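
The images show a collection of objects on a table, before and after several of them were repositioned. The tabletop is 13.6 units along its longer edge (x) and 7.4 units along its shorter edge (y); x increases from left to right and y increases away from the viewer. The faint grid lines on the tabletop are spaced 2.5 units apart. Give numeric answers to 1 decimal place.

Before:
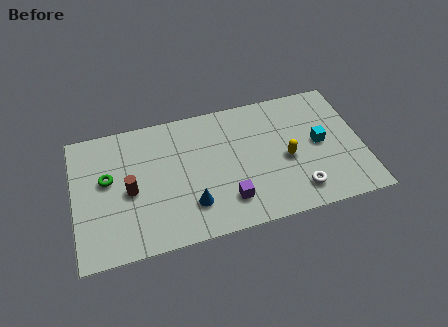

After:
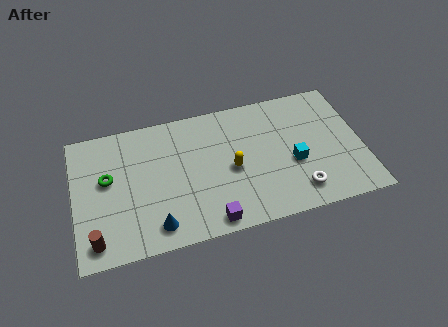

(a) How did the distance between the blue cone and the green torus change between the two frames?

-0.8

The distance was about 4.5 in the first image and 3.7 in the second, so they moved 0.8 units closer together.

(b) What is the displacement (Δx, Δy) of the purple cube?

(-0.9, -0.9)

From the two frames, the purple cube sits at roughly (7.1, 1.7) before and (6.2, 0.8) after.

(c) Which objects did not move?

the white torus and the green torus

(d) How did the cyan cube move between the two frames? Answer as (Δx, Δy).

(-1.3, -0.8)

From the two frames, the cyan cube sits at roughly (11.6, 3.8) before and (10.3, 3.0) after.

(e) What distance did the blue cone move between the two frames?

1.8

From (5.4, 1.9) to (3.7, 1.2), the blue cone covered √(1.7² + 0.7²) ≈ 1.8 units.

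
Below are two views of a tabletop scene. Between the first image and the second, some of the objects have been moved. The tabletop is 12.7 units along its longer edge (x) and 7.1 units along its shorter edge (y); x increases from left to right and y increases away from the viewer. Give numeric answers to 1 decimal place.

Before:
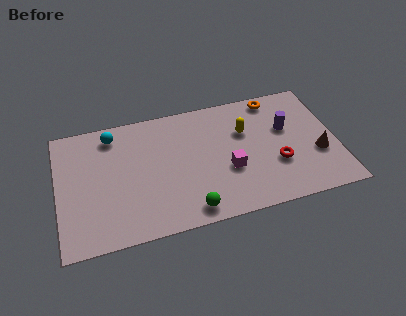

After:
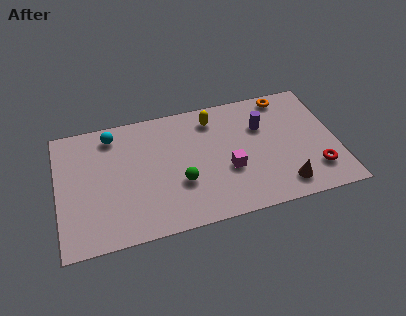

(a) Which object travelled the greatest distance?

the brown cone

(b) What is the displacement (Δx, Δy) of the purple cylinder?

(-1.1, 0.4)

From the two frames, the purple cylinder sits at roughly (10.5, 4.4) before and (9.4, 4.8) after.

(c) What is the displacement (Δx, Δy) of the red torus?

(1.7, -0.8)

The red torus started near (9.9, 2.5) and ended near (11.6, 1.7).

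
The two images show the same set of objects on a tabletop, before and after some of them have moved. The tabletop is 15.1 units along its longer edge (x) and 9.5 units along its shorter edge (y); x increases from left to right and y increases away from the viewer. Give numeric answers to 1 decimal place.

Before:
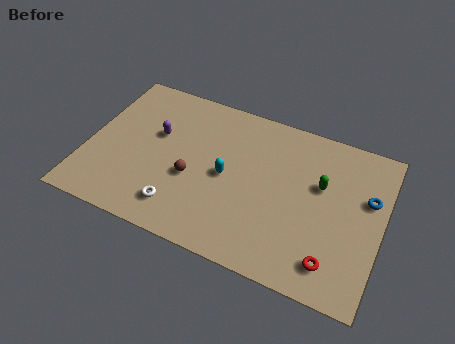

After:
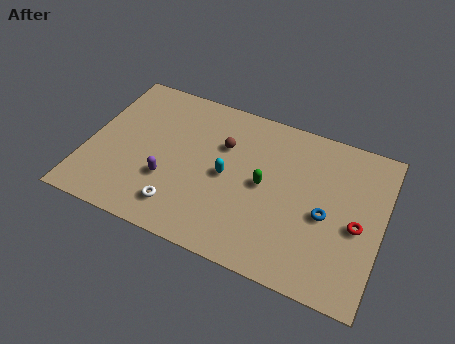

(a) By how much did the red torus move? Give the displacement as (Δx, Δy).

(1.0, 2.5)

From the two frames, the red torus sits at roughly (12.9, 1.7) before and (13.9, 4.2) after.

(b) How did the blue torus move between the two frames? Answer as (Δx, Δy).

(-2.0, -1.8)

The blue torus was at about (14.3, 6.0) and moved to about (12.3, 4.2).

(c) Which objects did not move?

the white torus and the cyan capsule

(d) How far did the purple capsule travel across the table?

2.8

The purple capsule moved from about (3.4, 5.8) to (4.3, 3.2), a distance of √(0.9² + 2.6²) ≈ 2.8.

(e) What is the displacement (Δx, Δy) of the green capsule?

(-2.8, -1.1)

From the two frames, the green capsule sits at roughly (11.9, 5.9) before and (9.1, 4.8) after.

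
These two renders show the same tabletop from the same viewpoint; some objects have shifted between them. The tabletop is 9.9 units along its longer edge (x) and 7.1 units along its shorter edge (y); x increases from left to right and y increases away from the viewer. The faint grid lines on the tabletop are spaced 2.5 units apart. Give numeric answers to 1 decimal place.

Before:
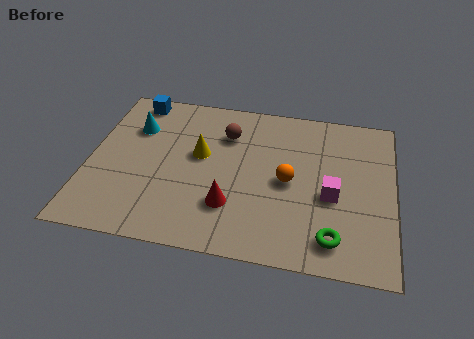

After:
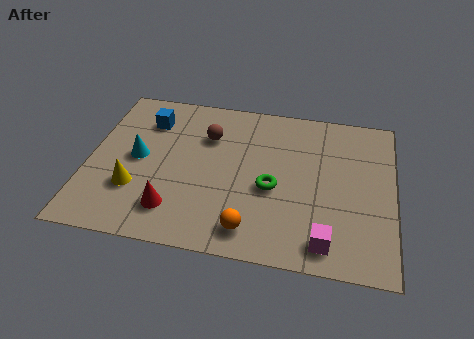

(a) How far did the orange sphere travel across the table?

2.5

The orange sphere moved from about (6.5, 3.4) to (5.4, 1.1), a distance of √(1.1² + 2.3²) ≈ 2.5.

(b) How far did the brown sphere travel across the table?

0.6

The brown sphere was near (4.4, 5.2) before and (3.8, 5.0) after, so it travelled √(0.6² + 0.2²) ≈ 0.6 units.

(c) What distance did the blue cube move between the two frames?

1.0

The blue cube was near (1.3, 6.3) before and (1.8, 5.4) after, so it travelled √(0.5² + 0.9²) ≈ 1.0 units.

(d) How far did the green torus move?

2.7

The green torus was near (8.0, 1.2) before and (6.0, 3.0) after, so it travelled √(2.0² + 1.8²) ≈ 2.7 units.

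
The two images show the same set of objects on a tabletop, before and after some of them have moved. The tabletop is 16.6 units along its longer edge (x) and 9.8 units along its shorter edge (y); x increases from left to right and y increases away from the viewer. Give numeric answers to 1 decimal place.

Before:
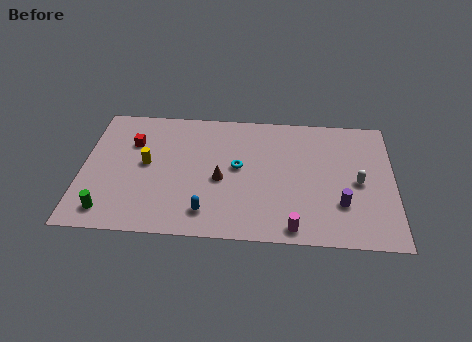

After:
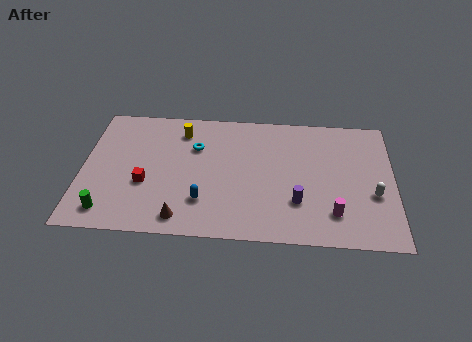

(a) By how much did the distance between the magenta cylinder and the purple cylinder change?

-1.1

They were about 3.1 units apart before and 2.0 after — 1.1 units closer together.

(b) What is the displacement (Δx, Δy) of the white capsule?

(0.8, -0.9)

The white capsule started near (14.7, 4.6) and ended near (15.5, 3.7).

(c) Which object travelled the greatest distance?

the brown cone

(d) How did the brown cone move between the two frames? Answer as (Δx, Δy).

(-2.0, -3.0)

From the two frames, the brown cone sits at roughly (7.4, 4.3) before and (5.4, 1.3) after.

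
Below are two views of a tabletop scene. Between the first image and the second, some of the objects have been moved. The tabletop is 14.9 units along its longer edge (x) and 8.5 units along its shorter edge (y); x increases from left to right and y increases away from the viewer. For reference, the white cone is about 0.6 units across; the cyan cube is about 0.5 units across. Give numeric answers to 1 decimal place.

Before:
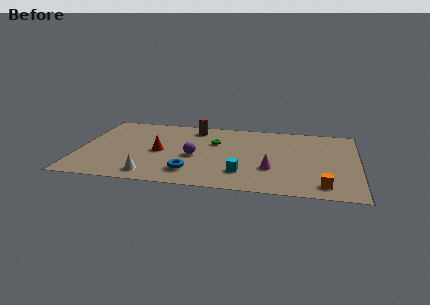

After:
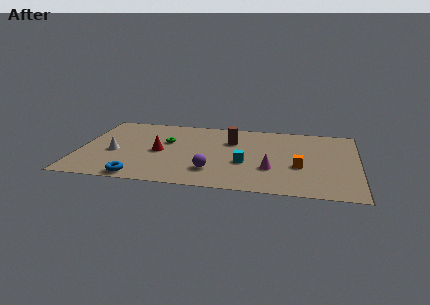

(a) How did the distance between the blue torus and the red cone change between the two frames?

+0.5

The distance was about 2.8 in the first image and 3.3 in the second, so they moved 0.5 units further apart.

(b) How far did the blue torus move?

2.9

The blue torus was near (6.1, 1.8) before and (3.4, 0.8) after, so it travelled √(2.7² + 1.0²) ≈ 2.9 units.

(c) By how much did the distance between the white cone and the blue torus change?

+1.0

The distance was about 2.2 in the first image and 3.2 in the second, so they moved 1.0 units further apart.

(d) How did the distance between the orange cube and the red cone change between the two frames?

-1.7

Before: roughly 9.2 units apart; after: 7.5. That's 1.7 units closer together.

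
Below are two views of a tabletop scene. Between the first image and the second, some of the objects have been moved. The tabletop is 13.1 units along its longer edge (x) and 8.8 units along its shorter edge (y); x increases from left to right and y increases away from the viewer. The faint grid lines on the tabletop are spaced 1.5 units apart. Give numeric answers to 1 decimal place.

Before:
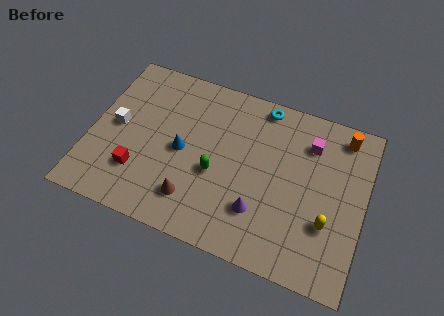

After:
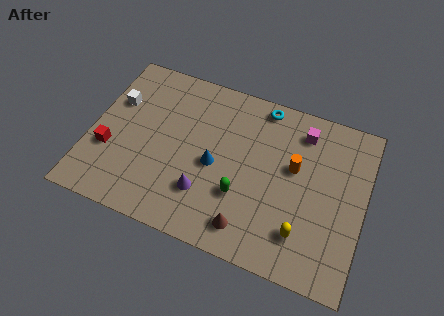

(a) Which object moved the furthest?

the orange cylinder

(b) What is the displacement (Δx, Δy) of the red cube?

(-1.5, 0.7)

The red cube was at about (2.5, 2.4) and moved to about (1.0, 3.1).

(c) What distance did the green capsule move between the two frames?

1.5

The green capsule moved from about (6.1, 3.6) to (7.4, 2.9), a distance of √(1.3² + 0.7²) ≈ 1.5.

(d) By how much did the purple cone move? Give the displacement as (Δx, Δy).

(-2.6, 0.0)

From the two frames, the purple cone sits at roughly (8.3, 2.4) before and (5.7, 2.4) after.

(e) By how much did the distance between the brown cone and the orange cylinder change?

-4.5

The distance was about 8.7 in the first image and 4.2 in the second, so they moved 4.5 units closer together.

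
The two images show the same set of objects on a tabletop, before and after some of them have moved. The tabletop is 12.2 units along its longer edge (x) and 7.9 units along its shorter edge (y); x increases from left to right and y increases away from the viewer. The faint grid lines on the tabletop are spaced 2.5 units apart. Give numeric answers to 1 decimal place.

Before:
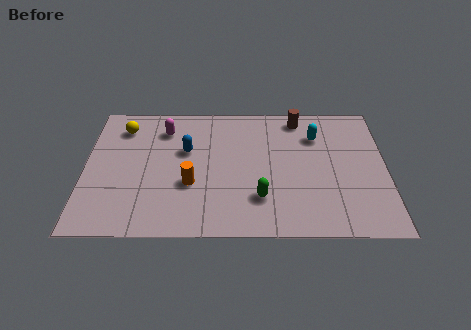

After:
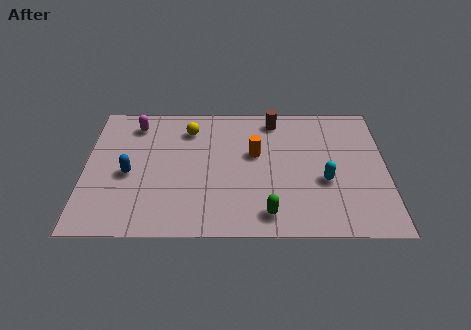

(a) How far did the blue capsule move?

2.7

The blue capsule moved from about (4.1, 4.9) to (1.8, 3.5), a distance of √(2.3² + 1.4²) ≈ 2.7.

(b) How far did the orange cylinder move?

3.2

The orange cylinder moved from about (4.3, 2.9) to (6.9, 4.7), a distance of √(2.6² + 1.8²) ≈ 3.2.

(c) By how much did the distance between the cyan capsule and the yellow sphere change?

-1.6

They were about 7.9 units apart before and 6.3 after — 1.6 units closer together.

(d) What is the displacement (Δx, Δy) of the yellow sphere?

(2.7, -0.1)

The yellow sphere was at about (1.5, 6.3) and moved to about (4.2, 6.2).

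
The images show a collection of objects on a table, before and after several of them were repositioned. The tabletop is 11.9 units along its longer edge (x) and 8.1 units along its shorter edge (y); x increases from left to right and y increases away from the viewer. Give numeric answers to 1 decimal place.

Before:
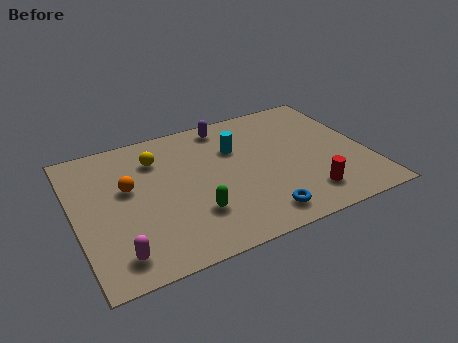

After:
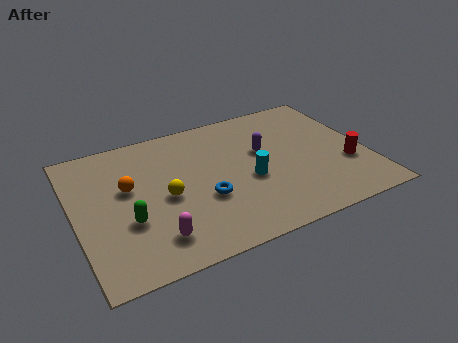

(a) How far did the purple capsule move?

2.6

From (6.5, 7.1) to (7.8, 4.9), the purple capsule covered √(1.3² + 2.2²) ≈ 2.6 units.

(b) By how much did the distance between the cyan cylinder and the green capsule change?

+1.2

Before: roughly 3.8 units apart; after: 5.0. That's 1.2 units further apart.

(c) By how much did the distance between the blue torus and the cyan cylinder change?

-2.4

Before: roughly 4.3 units apart; after: 1.9. That's 2.4 units closer together.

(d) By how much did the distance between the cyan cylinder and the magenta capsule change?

-2.3

They were about 6.8 units apart before and 4.5 after — 2.3 units closer together.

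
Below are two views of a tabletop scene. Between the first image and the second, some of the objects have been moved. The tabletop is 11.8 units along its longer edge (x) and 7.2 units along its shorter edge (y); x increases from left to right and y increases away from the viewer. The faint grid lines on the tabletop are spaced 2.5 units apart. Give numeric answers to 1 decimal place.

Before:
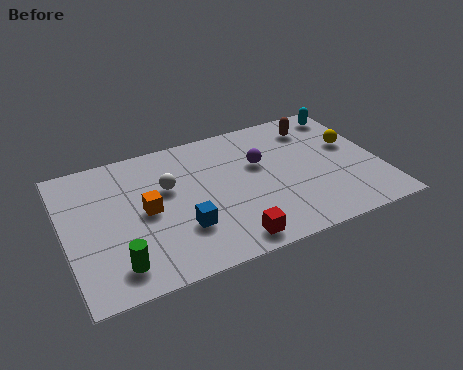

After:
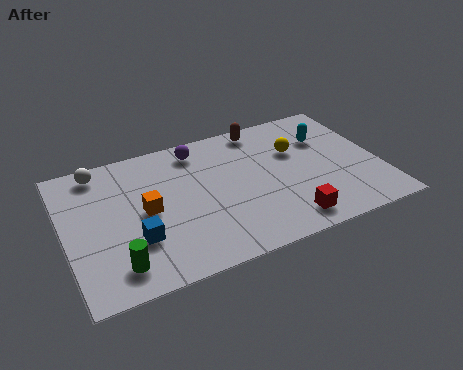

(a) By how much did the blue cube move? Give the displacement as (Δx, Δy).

(-1.7, 0.1)

From the two frames, the blue cube sits at roughly (4.2, 2.2) before and (2.5, 2.3) after.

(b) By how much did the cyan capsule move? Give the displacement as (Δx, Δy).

(-1.0, -1.2)

From the two frames, the cyan capsule sits at roughly (11.0, 6.2) before and (10.0, 5.0) after.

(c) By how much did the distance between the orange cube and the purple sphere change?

-1.2

Before: roughly 4.5 units apart; after: 3.3. That's 1.2 units closer together.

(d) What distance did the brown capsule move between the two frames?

2.1

The brown capsule moved from about (9.7, 5.8) to (7.7, 6.4), a distance of √(2.0² + 0.6²) ≈ 2.1.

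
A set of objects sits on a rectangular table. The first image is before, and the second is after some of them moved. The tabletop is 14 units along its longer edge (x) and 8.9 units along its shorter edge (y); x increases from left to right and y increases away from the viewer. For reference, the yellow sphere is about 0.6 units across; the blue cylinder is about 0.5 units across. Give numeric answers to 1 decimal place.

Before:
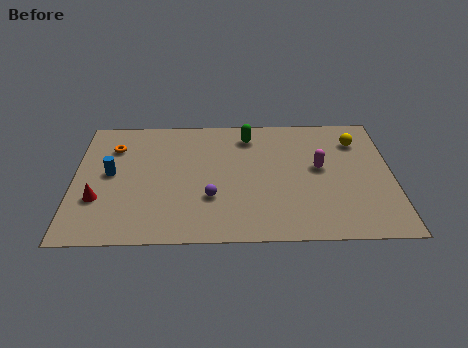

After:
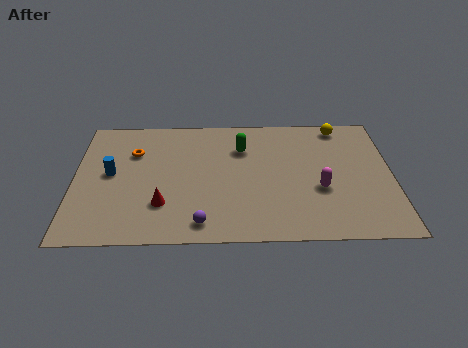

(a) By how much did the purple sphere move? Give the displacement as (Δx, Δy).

(-0.4, -1.7)

The purple sphere started near (6.0, 2.9) and ended near (5.6, 1.2).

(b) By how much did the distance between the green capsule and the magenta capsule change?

+0.6

The distance was about 3.9 in the first image and 4.5 in the second, so they moved 0.6 units further apart.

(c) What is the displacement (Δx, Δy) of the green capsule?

(-0.3, -0.9)

The green capsule started near (7.7, 7.3) and ended near (7.4, 6.4).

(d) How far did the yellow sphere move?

1.3

The yellow sphere moved from about (12.5, 6.8) to (11.8, 7.9), a distance of √(0.7² + 1.1²) ≈ 1.3.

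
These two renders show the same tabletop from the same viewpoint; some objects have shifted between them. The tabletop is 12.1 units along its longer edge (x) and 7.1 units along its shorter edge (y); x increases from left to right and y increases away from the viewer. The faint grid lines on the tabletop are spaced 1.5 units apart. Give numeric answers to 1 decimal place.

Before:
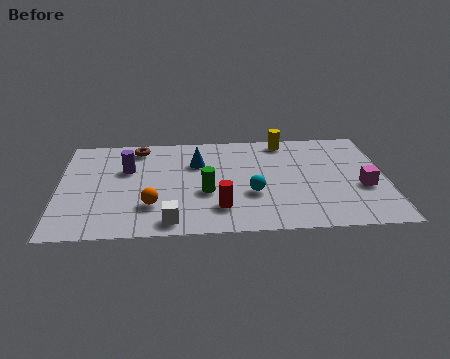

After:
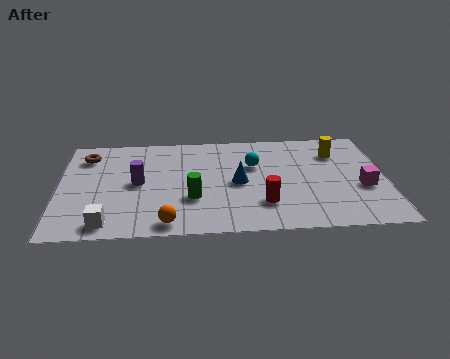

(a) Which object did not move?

the magenta cube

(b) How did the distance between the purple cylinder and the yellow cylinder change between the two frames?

+1.5

Before: roughly 6.1 units apart; after: 7.6. That's 1.5 units further apart.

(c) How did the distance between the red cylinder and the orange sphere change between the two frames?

+1.2

Before: roughly 2.5 units apart; after: 3.7. That's 1.2 units further apart.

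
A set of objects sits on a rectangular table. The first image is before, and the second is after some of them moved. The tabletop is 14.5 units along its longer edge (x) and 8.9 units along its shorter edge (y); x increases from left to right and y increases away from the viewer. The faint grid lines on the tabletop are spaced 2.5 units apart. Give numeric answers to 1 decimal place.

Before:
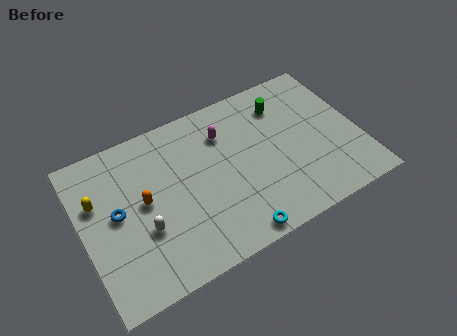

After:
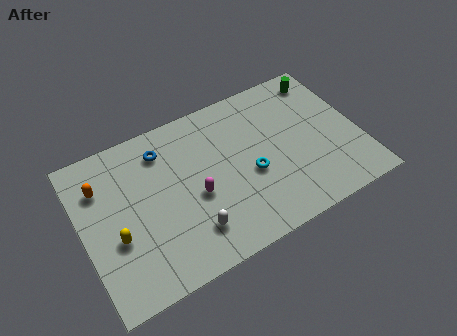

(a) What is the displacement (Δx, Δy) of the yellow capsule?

(0.7, -2.4)

The yellow capsule was at about (0.9, 5.8) and moved to about (1.6, 3.4).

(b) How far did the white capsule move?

2.6

The white capsule was near (3.0, 3.2) before and (5.3, 2.0) after, so it travelled √(2.3² + 1.2²) ≈ 2.6 units.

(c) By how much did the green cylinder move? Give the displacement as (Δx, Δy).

(2.3, 0.7)

The green cylinder started near (10.9, 6.9) and ended near (13.2, 7.6).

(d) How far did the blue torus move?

3.6

The blue torus moved from about (1.8, 4.7) to (4.5, 7.1), a distance of √(2.7² + 2.4²) ≈ 3.6.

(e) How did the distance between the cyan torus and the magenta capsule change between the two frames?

-2.9

The distance was about 5.8 in the first image and 2.9 in the second, so they moved 2.9 units closer together.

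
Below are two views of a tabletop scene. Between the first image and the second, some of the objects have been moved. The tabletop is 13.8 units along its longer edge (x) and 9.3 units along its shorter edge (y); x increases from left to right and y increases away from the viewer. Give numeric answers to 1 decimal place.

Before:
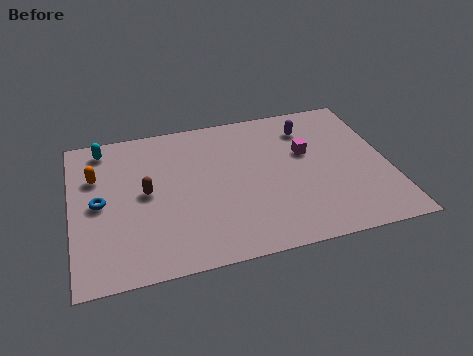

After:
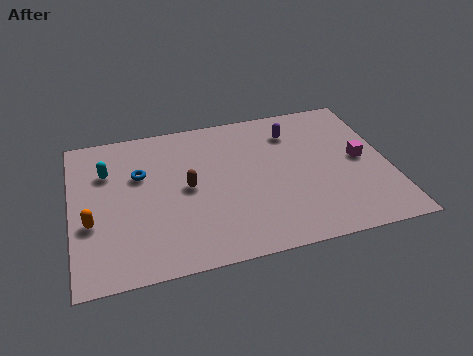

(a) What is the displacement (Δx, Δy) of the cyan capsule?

(0.1, -1.6)

From the two frames, the cyan capsule sits at roughly (1.5, 8.1) before and (1.6, 6.5) after.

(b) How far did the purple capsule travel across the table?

0.7

From (10.5, 7.3) to (9.8, 7.2), the purple capsule covered √(0.7² + 0.1²) ≈ 0.7 units.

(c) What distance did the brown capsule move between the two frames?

1.8

The brown capsule moved from about (3.2, 4.8) to (5.0, 4.7), a distance of √(1.8² + 0.1²) ≈ 1.8.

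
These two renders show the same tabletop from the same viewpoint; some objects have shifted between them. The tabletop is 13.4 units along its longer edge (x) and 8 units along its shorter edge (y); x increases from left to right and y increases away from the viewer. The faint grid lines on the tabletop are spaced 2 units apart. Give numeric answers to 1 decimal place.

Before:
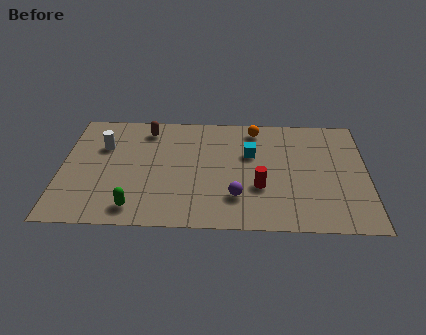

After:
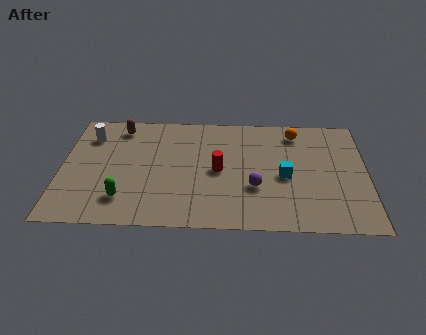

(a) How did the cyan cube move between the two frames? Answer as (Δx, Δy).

(1.5, -1.5)

The cyan cube started near (8.3, 5.1) and ended near (9.8, 3.6).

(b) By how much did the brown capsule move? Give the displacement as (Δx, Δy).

(-1.2, 0.1)

From the two frames, the brown capsule sits at roughly (3.7, 6.7) before and (2.5, 6.8) after.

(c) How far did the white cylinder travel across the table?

0.9

From (1.8, 5.4) to (1.2, 6.1), the white cylinder covered √(0.6² + 0.7²) ≈ 0.9 units.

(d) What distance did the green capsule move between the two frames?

0.8

The green capsule was near (3.3, 1.2) before and (2.8, 1.8) after, so it travelled √(0.5² + 0.6²) ≈ 0.8 units.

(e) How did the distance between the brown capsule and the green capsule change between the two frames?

-0.5

The distance was about 5.5 in the first image and 5.0 in the second, so they moved 0.5 units closer together.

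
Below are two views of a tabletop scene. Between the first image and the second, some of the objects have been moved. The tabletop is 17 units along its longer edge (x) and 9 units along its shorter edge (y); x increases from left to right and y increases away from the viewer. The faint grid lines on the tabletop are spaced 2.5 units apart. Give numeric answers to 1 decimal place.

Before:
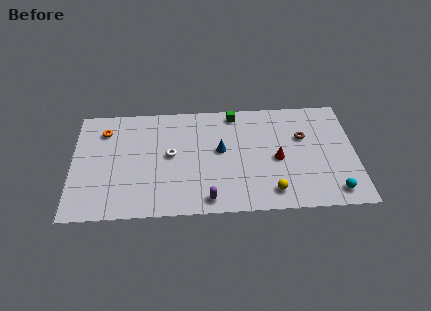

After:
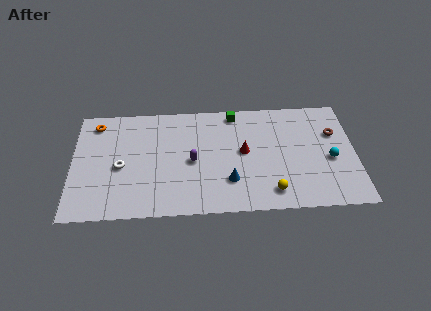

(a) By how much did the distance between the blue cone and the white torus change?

+3.7

The distance was about 3.0 in the first image and 6.7 in the second, so they moved 3.7 units further apart.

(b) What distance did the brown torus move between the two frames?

1.9

The brown torus moved from about (13.9, 5.8) to (15.8, 6.0), a distance of √(1.9² + 0.2²) ≈ 1.9.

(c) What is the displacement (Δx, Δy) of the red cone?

(-2.0, 0.7)

The red cone was at about (12.3, 4.1) and moved to about (10.3, 4.8).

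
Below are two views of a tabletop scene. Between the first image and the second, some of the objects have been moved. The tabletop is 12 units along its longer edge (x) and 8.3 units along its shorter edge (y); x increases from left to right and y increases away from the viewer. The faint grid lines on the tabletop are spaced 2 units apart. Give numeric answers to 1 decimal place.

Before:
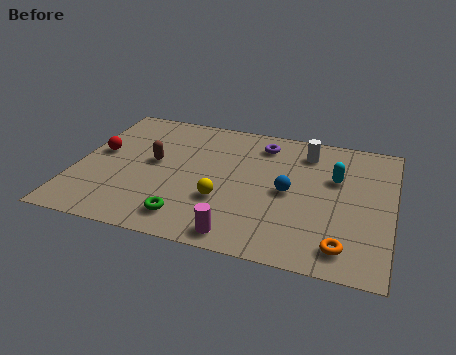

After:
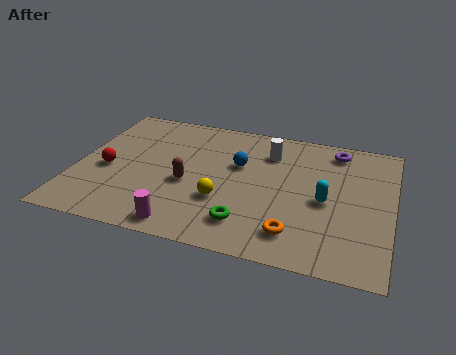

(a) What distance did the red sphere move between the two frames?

1.1

The red sphere moved from about (0.8, 4.6) to (1.2, 3.6), a distance of √(0.4² + 1.0²) ≈ 1.1.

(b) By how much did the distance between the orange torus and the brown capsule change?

-3.5

They were about 8.1 units apart before and 4.6 after — 3.5 units closer together.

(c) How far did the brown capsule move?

1.7

The brown capsule was near (2.9, 4.5) before and (4.3, 3.5) after, so it travelled √(1.4² + 1.0²) ≈ 1.7 units.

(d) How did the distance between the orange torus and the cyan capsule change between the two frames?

-1.6

The distance was about 4.0 in the first image and 2.4 in the second, so they moved 1.6 units closer together.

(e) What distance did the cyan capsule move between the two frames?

1.5

The cyan capsule moved from about (9.8, 5.3) to (9.5, 3.8), a distance of √(0.3² + 1.5²) ≈ 1.5.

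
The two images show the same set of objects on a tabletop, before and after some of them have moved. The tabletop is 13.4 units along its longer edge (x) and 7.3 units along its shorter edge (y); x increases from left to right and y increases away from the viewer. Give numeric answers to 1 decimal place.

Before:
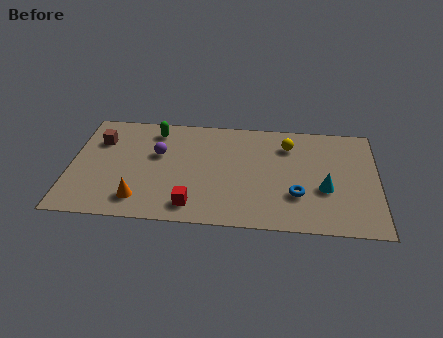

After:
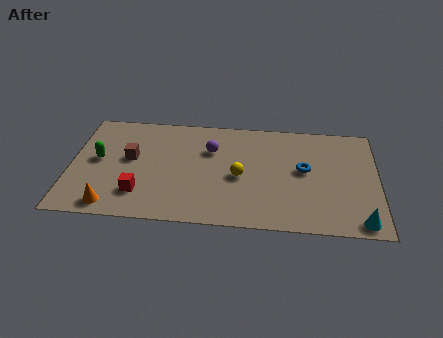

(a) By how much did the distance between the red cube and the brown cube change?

-3.4

They were about 5.8 units apart before and 2.4 after — 3.4 units closer together.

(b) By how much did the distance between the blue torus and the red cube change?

+2.8

The distance was about 4.6 in the first image and 7.4 in the second, so they moved 2.8 units further apart.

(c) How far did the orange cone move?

1.3

From (3.1, 1.4) to (1.9, 0.9), the orange cone covered √(1.2² + 0.5²) ≈ 1.3 units.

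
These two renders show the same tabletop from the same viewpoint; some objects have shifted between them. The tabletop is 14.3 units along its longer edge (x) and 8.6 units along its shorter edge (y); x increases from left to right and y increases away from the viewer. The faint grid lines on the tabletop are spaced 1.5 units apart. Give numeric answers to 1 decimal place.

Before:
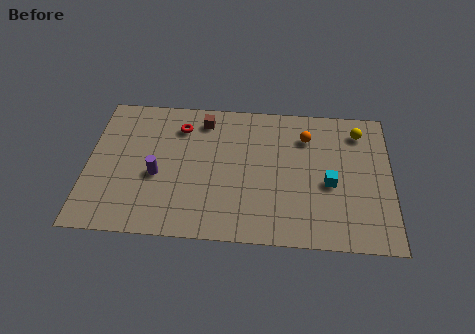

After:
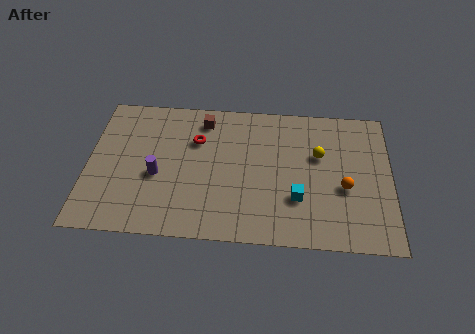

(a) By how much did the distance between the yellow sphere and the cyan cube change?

-0.7

They were about 3.6 units apart before and 2.9 after — 0.7 units closer together.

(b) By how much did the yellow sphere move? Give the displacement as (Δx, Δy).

(-1.9, -1.6)

The yellow sphere was at about (12.8, 7.0) and moved to about (10.9, 5.4).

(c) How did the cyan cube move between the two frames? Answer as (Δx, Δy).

(-1.5, -1.0)

The cyan cube was at about (11.4, 3.7) and moved to about (9.9, 2.7).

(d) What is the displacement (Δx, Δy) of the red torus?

(0.8, -0.8)

The red torus was at about (4.3, 6.7) and moved to about (5.1, 5.9).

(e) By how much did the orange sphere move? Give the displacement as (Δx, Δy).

(1.8, -3.0)

The orange sphere was at about (10.3, 6.5) and moved to about (12.1, 3.5).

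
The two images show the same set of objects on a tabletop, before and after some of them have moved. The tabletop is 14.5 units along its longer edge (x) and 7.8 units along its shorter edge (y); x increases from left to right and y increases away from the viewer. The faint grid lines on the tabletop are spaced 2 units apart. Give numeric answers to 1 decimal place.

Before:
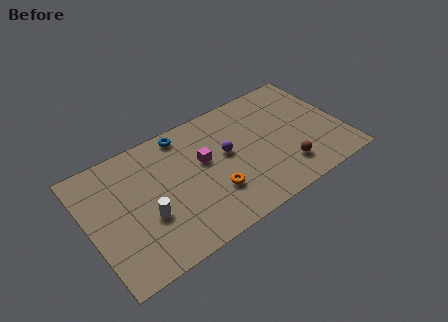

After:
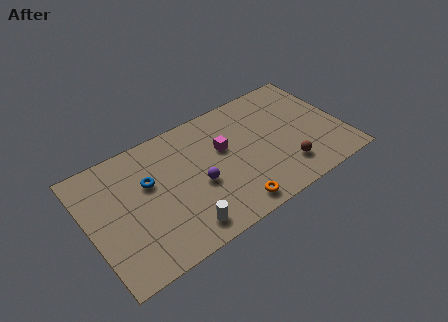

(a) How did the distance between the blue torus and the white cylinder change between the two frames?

-0.9

They were about 4.8 units apart before and 3.9 after — 0.9 units closer together.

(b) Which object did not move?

the brown sphere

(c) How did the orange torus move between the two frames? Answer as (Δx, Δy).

(0.8, -1.4)

The orange torus was at about (6.8, 2.4) and moved to about (7.6, 1.0).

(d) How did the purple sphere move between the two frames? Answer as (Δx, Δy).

(-1.8, -1.1)

The purple sphere started near (7.9, 4.4) and ended near (6.1, 3.3).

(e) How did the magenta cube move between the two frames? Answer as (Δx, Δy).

(1.2, 0.2)

The magenta cube was at about (6.6, 4.6) and moved to about (7.8, 4.8).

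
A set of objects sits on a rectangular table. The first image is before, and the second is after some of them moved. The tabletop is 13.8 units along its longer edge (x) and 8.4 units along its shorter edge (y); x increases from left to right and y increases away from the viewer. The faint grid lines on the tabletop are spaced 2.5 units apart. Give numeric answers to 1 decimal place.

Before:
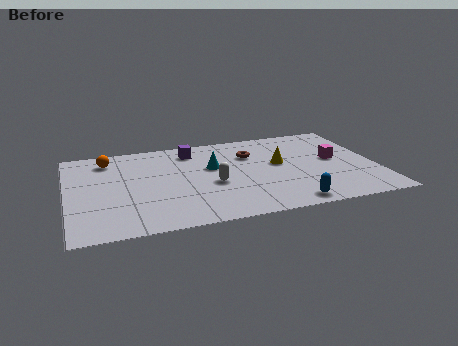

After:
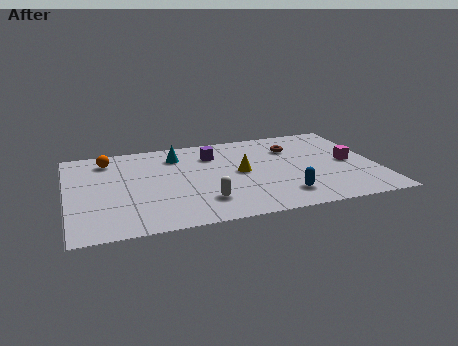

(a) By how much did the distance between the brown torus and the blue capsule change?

-0.7

The distance was about 5.2 in the first image and 4.5 in the second, so they moved 0.7 units closer together.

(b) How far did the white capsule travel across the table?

1.6

The white capsule was near (6.4, 3.5) before and (5.9, 2.0) after, so it travelled √(0.5² + 1.5²) ≈ 1.6 units.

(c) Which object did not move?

the orange sphere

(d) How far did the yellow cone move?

1.8

The yellow cone moved from about (9.5, 4.7) to (7.7, 4.3), a distance of √(1.8² + 0.4²) ≈ 1.8.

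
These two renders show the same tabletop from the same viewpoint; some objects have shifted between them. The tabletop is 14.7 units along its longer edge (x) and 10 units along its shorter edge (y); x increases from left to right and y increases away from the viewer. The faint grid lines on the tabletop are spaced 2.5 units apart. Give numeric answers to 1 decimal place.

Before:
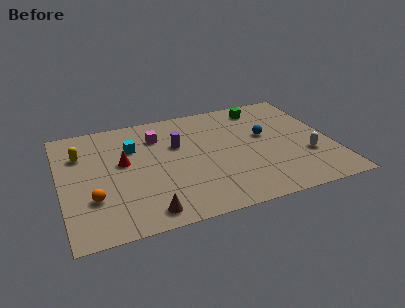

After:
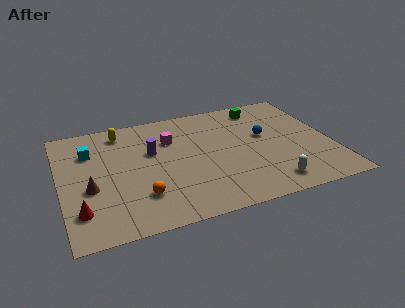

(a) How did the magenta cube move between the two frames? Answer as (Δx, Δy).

(0.7, -0.5)

The magenta cube was at about (5.4, 7.5) and moved to about (6.1, 7.0).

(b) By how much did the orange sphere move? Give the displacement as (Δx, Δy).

(2.5, -0.5)

The orange sphere started near (1.6, 3.1) and ended near (4.1, 2.6).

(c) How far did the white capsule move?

2.8

The white capsule moved from about (13.2, 3.3) to (11.0, 1.5), a distance of √(2.2² + 1.8²) ≈ 2.8.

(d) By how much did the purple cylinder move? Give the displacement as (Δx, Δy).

(-1.4, -0.2)

The purple cylinder started near (6.4, 6.4) and ended near (5.0, 6.2).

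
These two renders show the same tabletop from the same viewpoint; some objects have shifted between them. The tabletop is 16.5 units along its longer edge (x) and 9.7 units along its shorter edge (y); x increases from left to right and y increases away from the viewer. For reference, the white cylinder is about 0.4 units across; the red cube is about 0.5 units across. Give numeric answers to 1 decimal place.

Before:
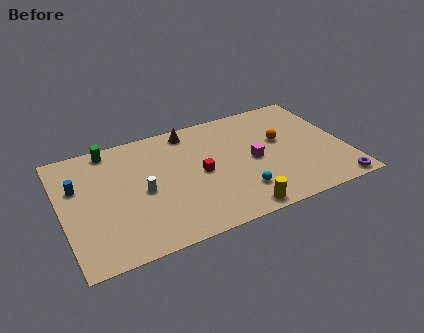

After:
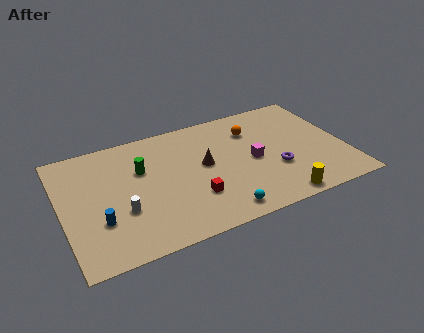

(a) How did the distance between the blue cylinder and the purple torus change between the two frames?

-5.2

They were about 15.5 units apart before and 10.3 after — 5.2 units closer together.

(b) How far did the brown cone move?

3.2

From (7.8, 8.5) to (8.3, 5.3), the brown cone covered √(0.5² + 3.2²) ≈ 3.2 units.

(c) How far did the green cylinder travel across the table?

2.9

The green cylinder was near (3.1, 8.7) before and (4.7, 6.3) after, so it travelled √(1.6² + 2.4²) ≈ 2.9 units.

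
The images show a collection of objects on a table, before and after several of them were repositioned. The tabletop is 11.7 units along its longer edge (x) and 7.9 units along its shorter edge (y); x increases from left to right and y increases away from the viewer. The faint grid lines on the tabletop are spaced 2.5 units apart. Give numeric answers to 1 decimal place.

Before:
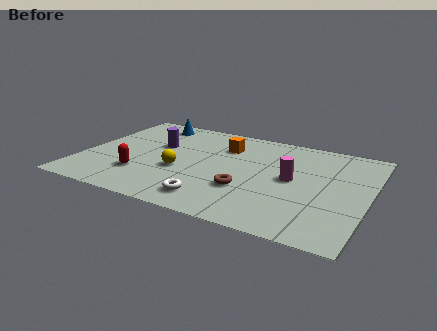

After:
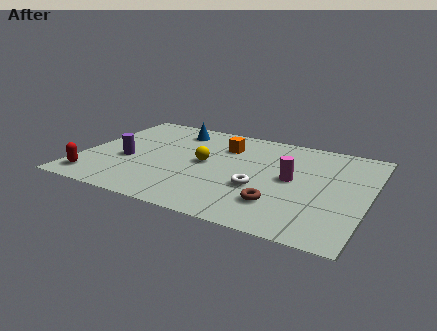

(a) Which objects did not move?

the orange cube and the magenta cylinder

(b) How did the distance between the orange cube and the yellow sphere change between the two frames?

-1.3

Before: roughly 3.1 units apart; after: 1.8. That's 1.3 units closer together.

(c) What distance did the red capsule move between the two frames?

2.1

From (2.6, 2.2) to (0.8, 1.2), the red capsule covered √(1.8² + 1.0²) ≈ 2.1 units.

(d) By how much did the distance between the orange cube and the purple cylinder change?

+1.7

Before: roughly 2.8 units apart; after: 4.5. That's 1.7 units further apart.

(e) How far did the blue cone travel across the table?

1.1

From (2.3, 6.8) to (3.4, 6.5), the blue cone covered √(1.1² + 0.3²) ≈ 1.1 units.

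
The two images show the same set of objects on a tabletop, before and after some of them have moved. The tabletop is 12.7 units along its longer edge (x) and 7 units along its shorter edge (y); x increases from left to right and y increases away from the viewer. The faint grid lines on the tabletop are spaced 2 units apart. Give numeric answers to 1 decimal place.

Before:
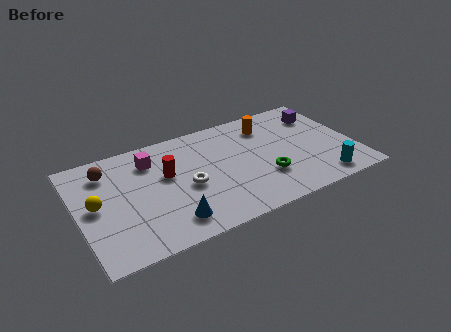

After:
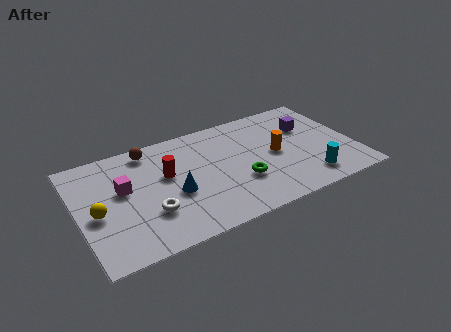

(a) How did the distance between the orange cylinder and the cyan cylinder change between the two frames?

-2.4

Before: roughly 4.9 units apart; after: 2.5. That's 2.4 units closer together.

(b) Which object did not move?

the red cylinder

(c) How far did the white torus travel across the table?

2.0

The white torus was near (4.9, 3.1) before and (3.1, 2.2) after, so it travelled √(1.8² + 0.9²) ≈ 2.0 units.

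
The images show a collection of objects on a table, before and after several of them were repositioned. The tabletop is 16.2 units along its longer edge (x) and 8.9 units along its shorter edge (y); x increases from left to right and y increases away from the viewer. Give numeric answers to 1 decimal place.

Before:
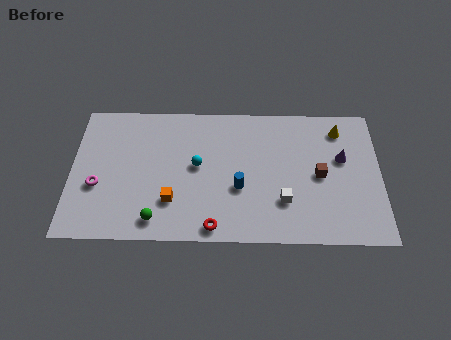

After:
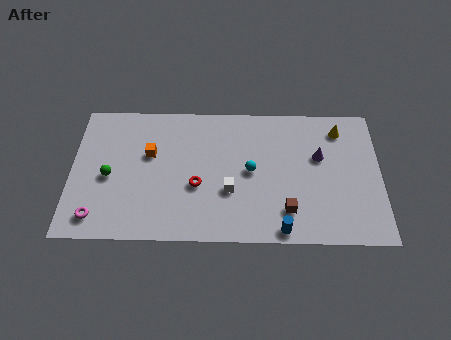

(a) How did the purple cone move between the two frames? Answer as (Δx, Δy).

(-1.2, 0.1)

The purple cone started near (14.2, 5.4) and ended near (13.0, 5.5).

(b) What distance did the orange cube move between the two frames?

3.2

The orange cube moved from about (5.3, 2.5) to (4.1, 5.5), a distance of √(1.2² + 3.0²) ≈ 3.2.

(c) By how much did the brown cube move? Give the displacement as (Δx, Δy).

(-1.7, -2.3)

The brown cube was at about (13.0, 4.3) and moved to about (11.3, 2.0).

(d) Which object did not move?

the yellow cone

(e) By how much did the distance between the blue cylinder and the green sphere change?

+4.8

They were about 4.8 units apart before and 9.6 after — 4.8 units further apart.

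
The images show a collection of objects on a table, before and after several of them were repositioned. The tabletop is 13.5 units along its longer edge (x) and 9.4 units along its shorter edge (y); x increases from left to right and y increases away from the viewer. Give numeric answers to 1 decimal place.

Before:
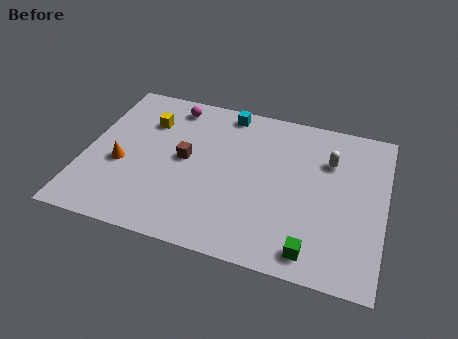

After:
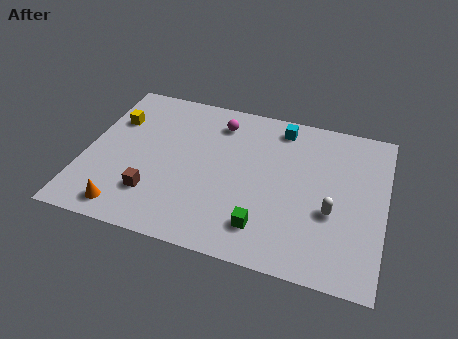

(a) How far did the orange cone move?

2.6

The orange cone was near (1.7, 3.8) before and (2.2, 1.2) after, so it travelled √(0.5² + 2.6²) ≈ 2.6 units.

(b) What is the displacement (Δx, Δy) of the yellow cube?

(-1.5, -0.3)

The yellow cube started near (2.6, 6.8) and ended near (1.1, 6.5).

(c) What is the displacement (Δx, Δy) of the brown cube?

(-1.2, -2.5)

The brown cube started near (4.5, 4.9) and ended near (3.3, 2.4).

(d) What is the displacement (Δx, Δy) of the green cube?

(-2.2, 0.7)

From the two frames, the green cube sits at roughly (10.5, 1.2) before and (8.3, 1.9) after.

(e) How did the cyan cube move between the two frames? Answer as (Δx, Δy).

(2.5, -0.3)

From the two frames, the cyan cube sits at roughly (6.1, 8.4) before and (8.6, 8.1) after.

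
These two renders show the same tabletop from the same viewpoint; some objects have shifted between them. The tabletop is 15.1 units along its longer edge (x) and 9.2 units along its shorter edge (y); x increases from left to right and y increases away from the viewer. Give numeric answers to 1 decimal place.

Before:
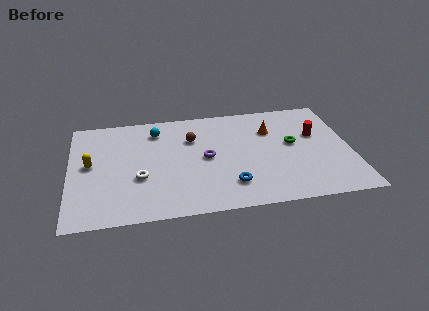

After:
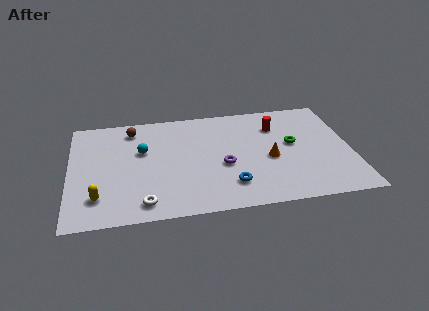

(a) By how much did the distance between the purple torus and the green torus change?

-0.7

They were about 4.7 units apart before and 4.0 after — 0.7 units closer together.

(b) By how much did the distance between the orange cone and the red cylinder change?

+0.3

Before: roughly 2.5 units apart; after: 2.8. That's 0.3 units further apart.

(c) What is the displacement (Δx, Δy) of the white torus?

(0.2, -2.1)

The white torus started near (3.7, 3.4) and ended near (3.9, 1.3).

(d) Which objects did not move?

the blue torus and the green torus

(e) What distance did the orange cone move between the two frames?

2.5

The orange cone moved from about (10.9, 6.5) to (10.7, 4.0), a distance of √(0.2² + 2.5²) ≈ 2.5.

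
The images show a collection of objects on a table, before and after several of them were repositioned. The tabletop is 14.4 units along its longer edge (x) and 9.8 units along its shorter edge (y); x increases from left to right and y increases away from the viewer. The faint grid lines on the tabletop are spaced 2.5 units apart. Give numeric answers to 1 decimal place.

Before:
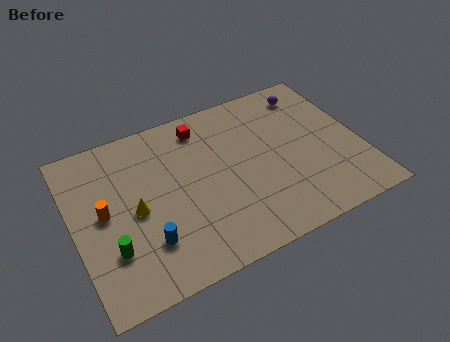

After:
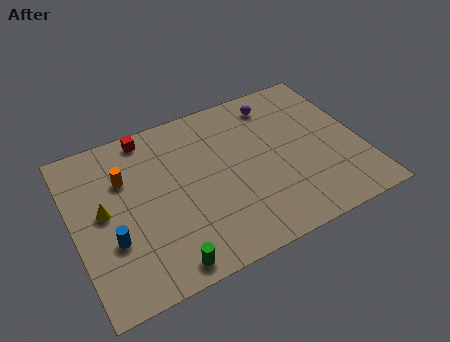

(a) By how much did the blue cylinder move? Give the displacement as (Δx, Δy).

(-1.6, 0.8)

From the two frames, the blue cylinder sits at roughly (3.3, 2.6) before and (1.7, 3.4) after.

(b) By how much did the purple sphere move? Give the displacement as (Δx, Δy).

(-1.8, 0.0)

The purple sphere was at about (12.4, 8.2) and moved to about (10.6, 8.2).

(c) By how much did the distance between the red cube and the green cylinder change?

+0.4

They were about 7.4 units apart before and 7.8 after — 0.4 units further apart.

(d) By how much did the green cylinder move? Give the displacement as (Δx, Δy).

(2.4, -1.9)

From the two frames, the green cylinder sits at roughly (1.6, 2.9) before and (4.0, 1.0) after.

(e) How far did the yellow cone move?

1.6

The yellow cone was near (3.0, 4.6) before and (1.5, 5.2) after, so it travelled √(1.5² + 0.6²) ≈ 1.6 units.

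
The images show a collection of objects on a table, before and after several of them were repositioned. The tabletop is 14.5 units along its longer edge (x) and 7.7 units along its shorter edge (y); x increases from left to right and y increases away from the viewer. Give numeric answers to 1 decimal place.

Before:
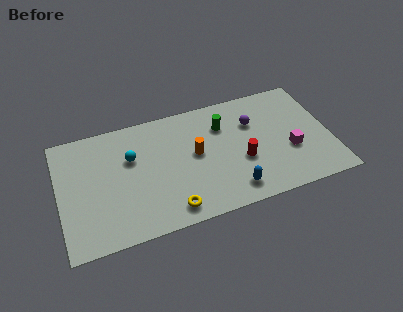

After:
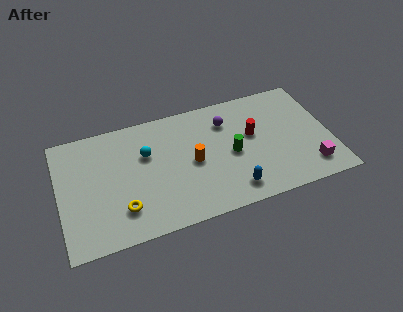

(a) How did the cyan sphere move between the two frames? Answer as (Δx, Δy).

(0.8, 0.0)

From the two frames, the cyan sphere sits at roughly (3.9, 5.0) before and (4.7, 5.0) after.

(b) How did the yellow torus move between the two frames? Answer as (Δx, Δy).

(-2.5, 0.8)

From the two frames, the yellow torus sits at roughly (5.7, 1.1) before and (3.2, 1.9) after.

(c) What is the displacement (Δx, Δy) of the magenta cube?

(0.9, -1.4)

The magenta cube started near (12.3, 2.9) and ended near (13.2, 1.5).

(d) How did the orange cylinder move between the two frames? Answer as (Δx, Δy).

(-0.2, -0.5)

The orange cylinder was at about (7.3, 4.2) and moved to about (7.1, 3.7).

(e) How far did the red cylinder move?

1.7

From (9.7, 3.0) to (10.4, 4.5), the red cylinder covered √(0.7² + 1.5²) ≈ 1.7 units.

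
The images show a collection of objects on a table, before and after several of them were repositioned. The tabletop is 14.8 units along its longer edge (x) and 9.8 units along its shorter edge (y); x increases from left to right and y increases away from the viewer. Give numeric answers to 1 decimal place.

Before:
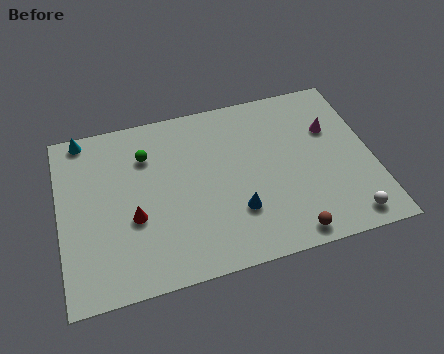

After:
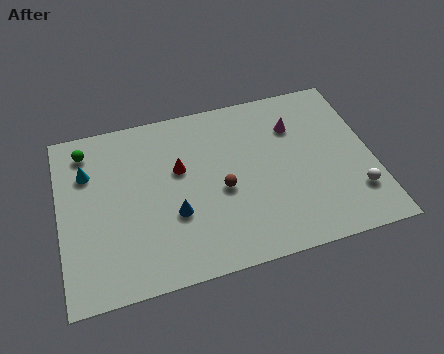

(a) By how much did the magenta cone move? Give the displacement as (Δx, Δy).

(-1.7, 0.6)

From the two frames, the magenta cone sits at roughly (13.0, 6.5) before and (11.3, 7.1) after.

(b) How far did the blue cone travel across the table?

3.0

The blue cone was near (8.2, 2.9) before and (5.3, 3.5) after, so it travelled √(2.9² + 0.6²) ≈ 3.0 units.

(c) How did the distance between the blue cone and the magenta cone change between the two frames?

+1.0

Before: roughly 6.0 units apart; after: 7.0. That's 1.0 units further apart.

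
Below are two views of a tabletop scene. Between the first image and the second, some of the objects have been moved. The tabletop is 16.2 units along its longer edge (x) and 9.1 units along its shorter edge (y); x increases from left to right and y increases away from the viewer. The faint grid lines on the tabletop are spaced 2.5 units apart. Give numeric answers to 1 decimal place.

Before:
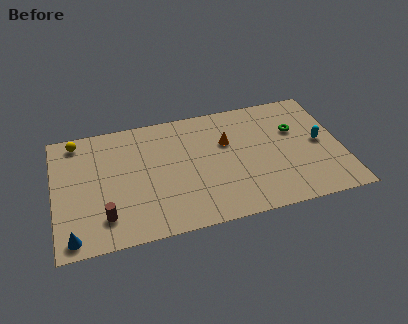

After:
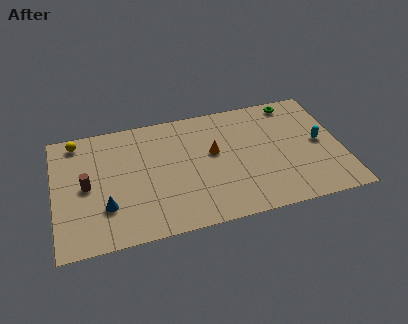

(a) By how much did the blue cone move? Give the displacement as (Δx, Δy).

(1.9, 1.7)

From the two frames, the blue cone sits at roughly (0.9, 1.0) before and (2.8, 2.7) after.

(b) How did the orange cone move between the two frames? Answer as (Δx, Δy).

(-0.8, -0.6)

The orange cone was at about (9.8, 5.9) and moved to about (9.0, 5.3).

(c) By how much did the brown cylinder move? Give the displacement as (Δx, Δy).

(-0.9, 2.5)

From the two frames, the brown cylinder sits at roughly (2.7, 2.0) before and (1.8, 4.5) after.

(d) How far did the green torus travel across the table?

2.2

From (13.7, 5.9) to (13.8, 8.1), the green torus covered √(0.1² + 2.2²) ≈ 2.2 units.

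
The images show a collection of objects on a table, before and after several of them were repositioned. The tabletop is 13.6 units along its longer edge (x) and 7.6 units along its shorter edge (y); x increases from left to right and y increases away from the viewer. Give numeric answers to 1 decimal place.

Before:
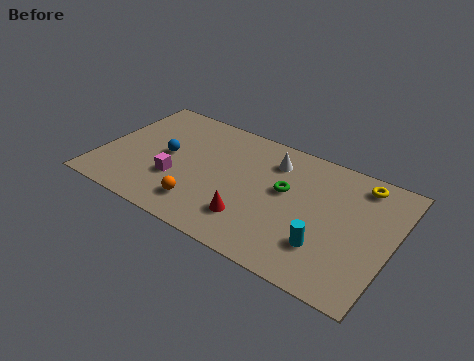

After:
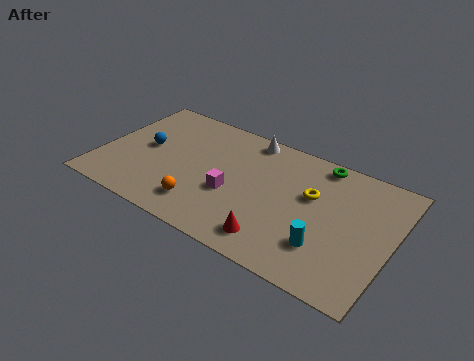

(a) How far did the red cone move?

1.3

The red cone was near (7.4, 1.9) before and (8.6, 1.3) after, so it travelled √(1.2² + 0.6²) ≈ 1.3 units.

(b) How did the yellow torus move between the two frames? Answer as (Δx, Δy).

(-2.0, -1.8)

From the two frames, the yellow torus sits at roughly (11.8, 6.5) before and (9.8, 4.7) after.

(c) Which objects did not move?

the orange sphere and the cyan cylinder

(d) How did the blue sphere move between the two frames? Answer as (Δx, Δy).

(-1.0, 0.1)

The blue sphere was at about (3.0, 3.9) and moved to about (2.0, 4.0).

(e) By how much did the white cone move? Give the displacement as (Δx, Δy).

(-1.3, 0.9)

The white cone started near (7.8, 5.9) and ended near (6.5, 6.8).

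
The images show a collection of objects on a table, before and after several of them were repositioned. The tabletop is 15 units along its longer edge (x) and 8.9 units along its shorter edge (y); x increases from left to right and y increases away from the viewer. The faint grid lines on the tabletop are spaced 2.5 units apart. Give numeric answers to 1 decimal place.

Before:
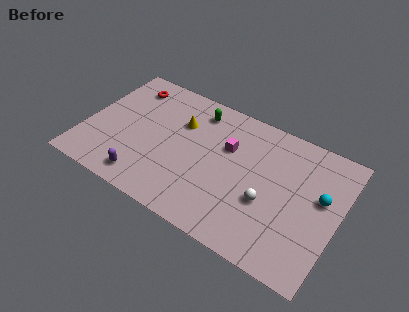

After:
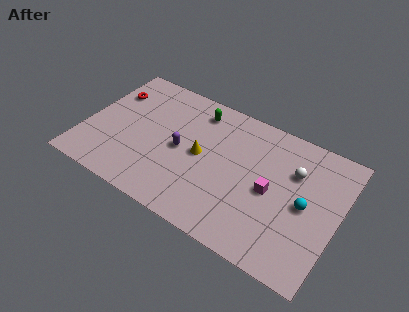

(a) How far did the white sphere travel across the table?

3.0

The white sphere was near (11.0, 3.4) before and (12.2, 6.1) after, so it travelled √(1.2² + 2.7²) ≈ 3.0 units.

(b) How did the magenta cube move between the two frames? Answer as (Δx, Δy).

(2.8, -1.6)

The magenta cube started near (8.3, 5.8) and ended near (11.1, 4.2).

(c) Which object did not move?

the green capsule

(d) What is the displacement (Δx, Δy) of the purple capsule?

(1.7, 3.0)

The purple capsule was at about (4.0, 1.3) and moved to about (5.7, 4.3).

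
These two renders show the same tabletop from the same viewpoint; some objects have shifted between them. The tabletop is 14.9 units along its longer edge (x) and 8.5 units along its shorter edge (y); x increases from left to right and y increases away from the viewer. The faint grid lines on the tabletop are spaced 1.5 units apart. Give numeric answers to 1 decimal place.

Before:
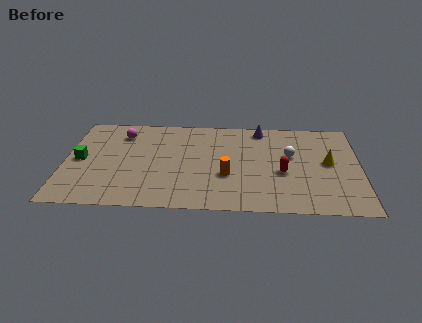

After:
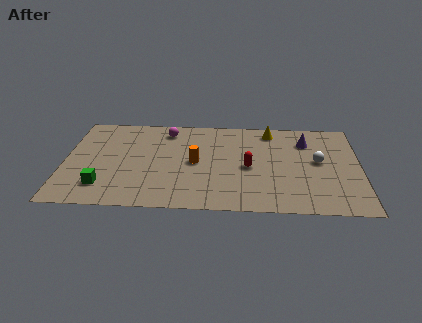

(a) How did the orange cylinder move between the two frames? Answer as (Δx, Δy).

(-1.6, 1.1)

The orange cylinder was at about (8.2, 3.1) and moved to about (6.6, 4.2).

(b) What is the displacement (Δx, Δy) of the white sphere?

(1.4, -0.5)

The white sphere started near (11.4, 5.1) and ended near (12.8, 4.6).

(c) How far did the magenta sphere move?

2.3

From (2.8, 6.7) to (5.1, 7.1), the magenta sphere covered √(2.3² + 0.4²) ≈ 2.3 units.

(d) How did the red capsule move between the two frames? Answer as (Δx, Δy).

(-1.7, 0.4)

From the two frames, the red capsule sits at roughly (11.0, 3.5) before and (9.3, 3.9) after.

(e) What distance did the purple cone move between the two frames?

2.5

From (9.9, 7.5) to (12.2, 6.4), the purple cone covered √(2.3² + 1.1²) ≈ 2.5 units.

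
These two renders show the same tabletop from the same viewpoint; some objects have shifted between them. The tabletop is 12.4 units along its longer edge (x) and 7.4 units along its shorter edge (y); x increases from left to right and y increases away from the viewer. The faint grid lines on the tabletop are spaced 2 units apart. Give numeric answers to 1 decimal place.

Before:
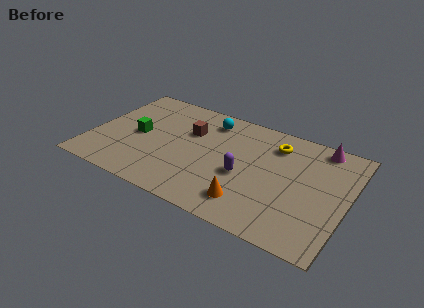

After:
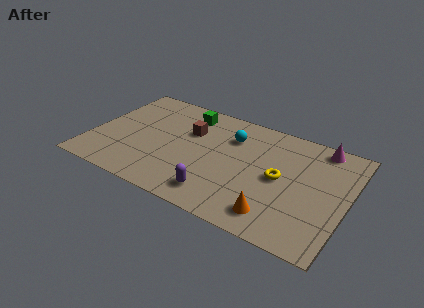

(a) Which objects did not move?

the brown cube and the magenta cone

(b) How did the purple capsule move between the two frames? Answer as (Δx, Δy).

(-1.0, -1.8)

The purple capsule started near (7.5, 3.1) and ended near (6.5, 1.3).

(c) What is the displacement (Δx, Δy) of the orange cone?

(1.3, -0.2)

The orange cone started near (8.0, 1.5) and ended near (9.3, 1.3).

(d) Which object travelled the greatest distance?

the green cube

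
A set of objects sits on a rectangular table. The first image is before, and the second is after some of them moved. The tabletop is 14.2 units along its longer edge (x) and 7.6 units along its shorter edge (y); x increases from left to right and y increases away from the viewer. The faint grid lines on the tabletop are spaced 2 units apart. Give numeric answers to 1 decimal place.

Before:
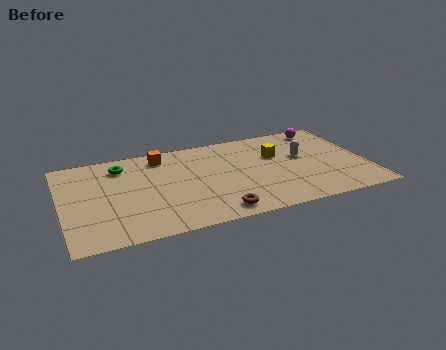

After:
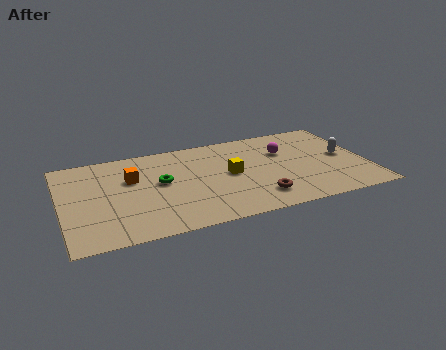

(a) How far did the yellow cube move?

2.5

The yellow cube was near (10.1, 4.9) before and (7.8, 3.9) after, so it travelled √(2.3² + 1.0²) ≈ 2.5 units.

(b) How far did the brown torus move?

2.1

The brown torus moved from about (6.9, 1.0) to (8.9, 1.6), a distance of √(2.0² + 0.6²) ≈ 2.1.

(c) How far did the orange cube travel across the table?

2.1

The orange cube moved from about (4.8, 6.4) to (3.3, 4.9), a distance of √(1.5² + 1.5²) ≈ 2.1.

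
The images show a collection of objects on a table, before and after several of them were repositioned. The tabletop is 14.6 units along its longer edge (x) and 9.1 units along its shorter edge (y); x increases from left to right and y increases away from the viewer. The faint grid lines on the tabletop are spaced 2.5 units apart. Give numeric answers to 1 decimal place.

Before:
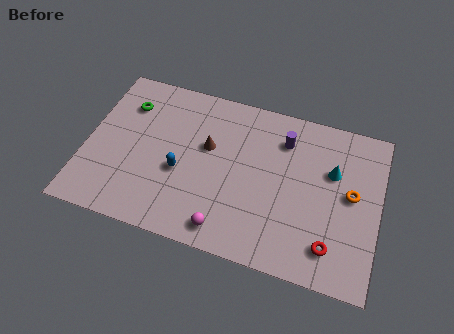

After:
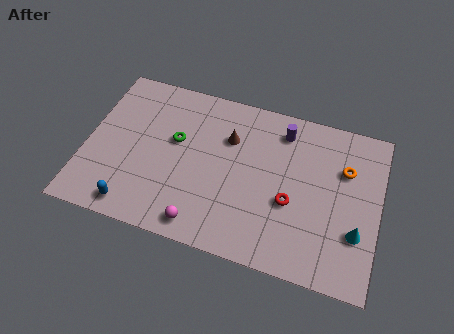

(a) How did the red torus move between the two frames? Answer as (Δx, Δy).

(-2.1, 1.8)

The red torus started near (12.4, 1.8) and ended near (10.3, 3.6).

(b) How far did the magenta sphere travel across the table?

1.2

From (7.3, 1.2) to (6.1, 1.1), the magenta sphere covered √(1.2² + 0.1²) ≈ 1.2 units.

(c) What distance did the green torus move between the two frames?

3.0

From (1.8, 6.8) to (4.4, 5.4), the green torus covered √(2.6² + 1.4²) ≈ 3.0 units.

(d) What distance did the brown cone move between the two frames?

1.3

From (6.0, 5.5) to (7.0, 6.3), the brown cone covered √(1.0² + 0.8²) ≈ 1.3 units.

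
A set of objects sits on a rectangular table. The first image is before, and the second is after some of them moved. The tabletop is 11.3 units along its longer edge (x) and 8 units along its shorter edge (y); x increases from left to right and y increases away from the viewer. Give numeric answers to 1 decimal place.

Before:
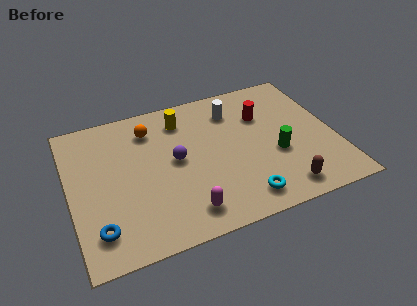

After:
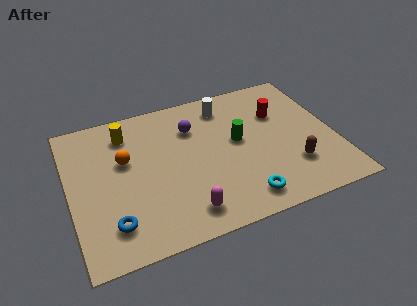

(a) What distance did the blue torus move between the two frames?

0.6

From (1.0, 1.6) to (1.6, 1.7), the blue torus covered √(0.6² + 0.1²) ≈ 0.6 units.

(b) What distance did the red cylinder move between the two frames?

0.7

From (8.4, 5.5) to (9.1, 5.4), the red cylinder covered √(0.7² + 0.1²) ≈ 0.7 units.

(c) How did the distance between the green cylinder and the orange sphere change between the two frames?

-1.2

The distance was about 6.0 in the first image and 4.8 in the second, so they moved 1.2 units closer together.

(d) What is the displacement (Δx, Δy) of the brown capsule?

(0.6, 1.1)

From the two frames, the brown capsule sits at roughly (8.7, 1.1) before and (9.3, 2.2) after.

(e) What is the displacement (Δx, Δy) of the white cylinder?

(-0.3, 0.4)

The white cylinder started near (7.2, 6.2) and ended near (6.9, 6.6).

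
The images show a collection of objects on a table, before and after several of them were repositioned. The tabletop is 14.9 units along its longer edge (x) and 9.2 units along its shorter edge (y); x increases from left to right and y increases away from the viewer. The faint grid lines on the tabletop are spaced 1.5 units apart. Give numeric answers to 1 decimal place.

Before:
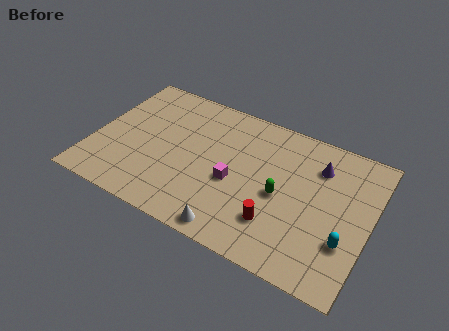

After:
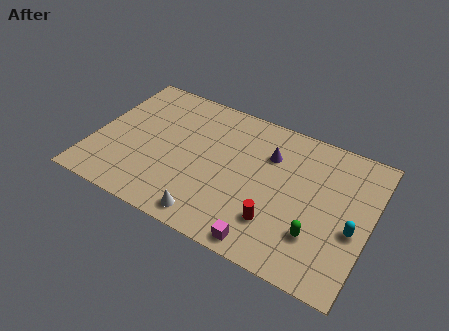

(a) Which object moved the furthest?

the magenta cube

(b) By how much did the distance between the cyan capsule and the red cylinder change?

+0.5

Before: roughly 3.6 units apart; after: 4.1. That's 0.5 units further apart.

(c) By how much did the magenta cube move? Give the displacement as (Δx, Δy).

(2.1, -3.0)

From the two frames, the magenta cube sits at roughly (7.7, 3.9) before and (9.8, 0.9) after.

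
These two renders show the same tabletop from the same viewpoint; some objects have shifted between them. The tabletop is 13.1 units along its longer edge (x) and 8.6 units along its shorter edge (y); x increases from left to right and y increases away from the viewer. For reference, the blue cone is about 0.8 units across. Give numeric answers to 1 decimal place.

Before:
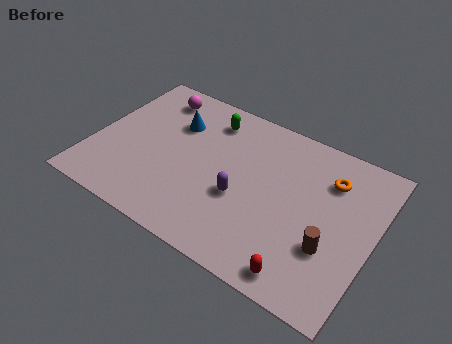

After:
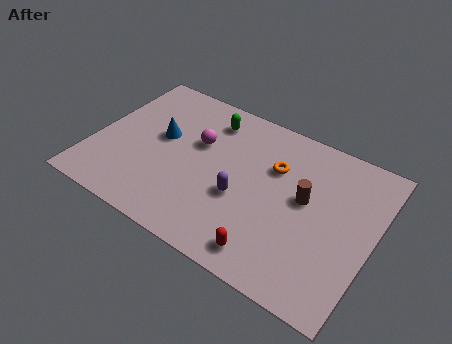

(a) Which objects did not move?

the purple capsule and the green capsule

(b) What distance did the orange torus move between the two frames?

2.6

The orange torus was near (10.8, 6.4) before and (8.3, 5.8) after, so it travelled √(2.5² + 0.6²) ≈ 2.6 units.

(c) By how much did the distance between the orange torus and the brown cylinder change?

-1.6

Before: roughly 3.5 units apart; after: 1.9. That's 1.6 units closer together.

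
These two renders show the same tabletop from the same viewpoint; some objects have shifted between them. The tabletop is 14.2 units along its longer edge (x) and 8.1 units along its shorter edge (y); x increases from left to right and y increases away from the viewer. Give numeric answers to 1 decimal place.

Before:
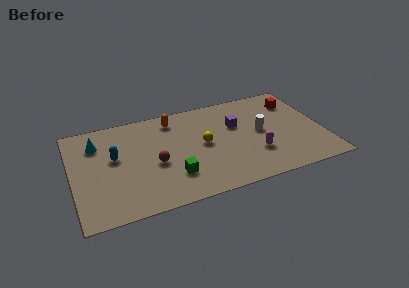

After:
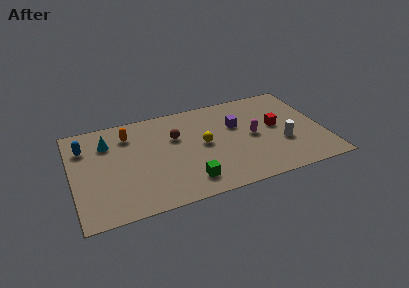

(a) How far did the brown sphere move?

2.2

The brown sphere moved from about (4.6, 3.5) to (5.9, 5.3), a distance of √(1.3² + 1.8²) ≈ 2.2.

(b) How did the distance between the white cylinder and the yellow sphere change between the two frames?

+1.3

Before: roughly 3.3 units apart; after: 4.6. That's 1.3 units further apart.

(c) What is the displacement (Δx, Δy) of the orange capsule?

(-2.6, -0.5)

The orange capsule started near (5.9, 6.8) and ended near (3.3, 6.3).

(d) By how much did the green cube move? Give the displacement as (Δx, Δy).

(0.8, -0.7)

From the two frames, the green cube sits at roughly (5.5, 2.2) before and (6.3, 1.5) after.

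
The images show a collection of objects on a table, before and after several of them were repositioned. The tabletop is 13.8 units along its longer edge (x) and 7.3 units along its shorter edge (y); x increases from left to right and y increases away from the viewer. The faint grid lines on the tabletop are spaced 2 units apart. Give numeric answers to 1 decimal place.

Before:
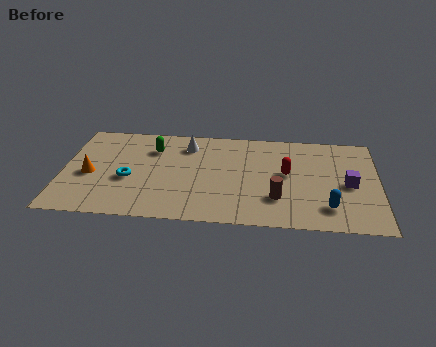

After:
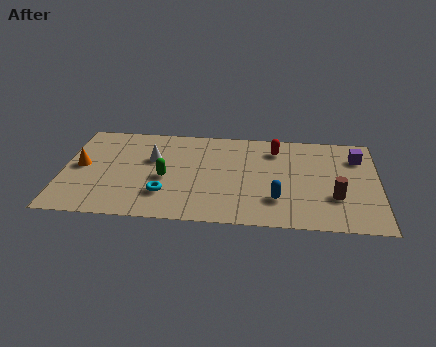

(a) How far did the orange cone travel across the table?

0.7

From (1.2, 3.2) to (0.8, 3.8), the orange cone covered √(0.4² + 0.6²) ≈ 0.7 units.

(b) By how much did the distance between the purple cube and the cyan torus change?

-0.5

The distance was about 9.6 in the first image and 9.1 in the second, so they moved 0.5 units closer together.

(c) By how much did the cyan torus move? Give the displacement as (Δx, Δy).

(1.6, -1.0)

From the two frames, the cyan torus sits at roughly (2.9, 3.0) before and (4.5, 2.0) after.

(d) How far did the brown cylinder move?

2.5

The brown cylinder was near (9.4, 2.1) before and (11.9, 2.4) after, so it travelled √(2.5² + 0.3²) ≈ 2.5 units.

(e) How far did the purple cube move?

2.1

From (12.5, 3.4) to (12.9, 5.5), the purple cube covered √(0.4² + 2.1²) ≈ 2.1 units.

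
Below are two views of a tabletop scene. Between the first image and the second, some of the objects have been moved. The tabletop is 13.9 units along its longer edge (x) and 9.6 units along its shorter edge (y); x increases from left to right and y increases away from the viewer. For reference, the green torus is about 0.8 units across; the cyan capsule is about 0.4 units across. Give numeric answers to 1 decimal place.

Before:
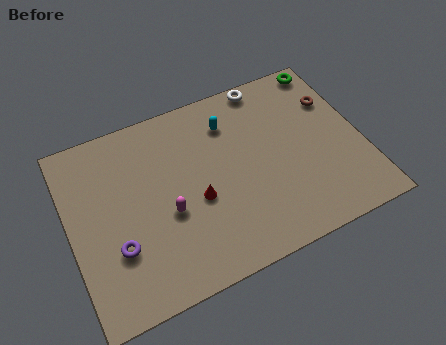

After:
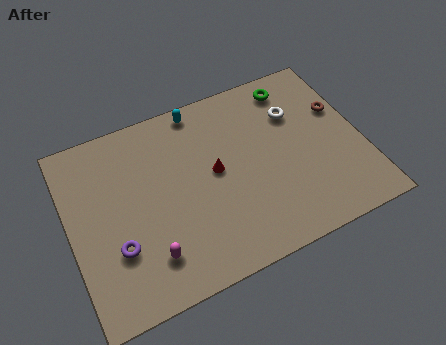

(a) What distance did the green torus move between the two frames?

1.9

The green torus was near (12.9, 8.7) before and (11.1, 8.2) after, so it travelled √(1.8² + 0.5²) ≈ 1.9 units.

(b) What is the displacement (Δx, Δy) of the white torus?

(1.1, -2.1)

From the two frames, the white torus sits at roughly (9.9, 8.8) before and (11.0, 6.7) after.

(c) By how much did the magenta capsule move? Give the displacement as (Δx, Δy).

(-1.1, -1.8)

From the two frames, the magenta capsule sits at roughly (4.5, 3.9) before and (3.4, 2.1) after.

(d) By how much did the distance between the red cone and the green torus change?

-3.2

They were about 8.4 units apart before and 5.2 after — 3.2 units closer together.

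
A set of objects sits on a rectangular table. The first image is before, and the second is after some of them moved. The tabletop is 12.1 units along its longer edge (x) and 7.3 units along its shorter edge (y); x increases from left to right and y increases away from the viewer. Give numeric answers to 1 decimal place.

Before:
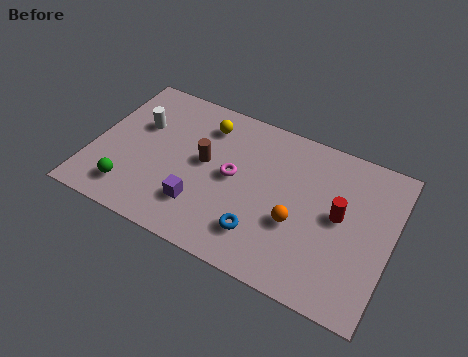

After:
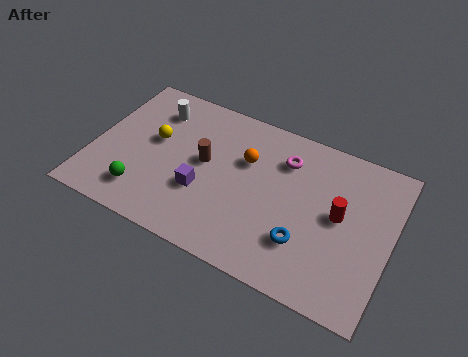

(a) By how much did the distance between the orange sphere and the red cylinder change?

+2.1

They were about 1.9 units apart before and 4.0 after — 2.1 units further apart.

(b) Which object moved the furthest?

the orange sphere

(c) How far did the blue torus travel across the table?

1.7

From (7.1, 1.7) to (8.8, 2.1), the blue torus covered √(1.7² + 0.4²) ≈ 1.7 units.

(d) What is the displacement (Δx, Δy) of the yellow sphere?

(-1.9, -1.6)

From the two frames, the yellow sphere sits at roughly (4.3, 5.8) before and (2.4, 4.2) after.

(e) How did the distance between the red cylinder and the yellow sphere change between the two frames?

+1.6

They were about 6.0 units apart before and 7.6 after — 1.6 units further apart.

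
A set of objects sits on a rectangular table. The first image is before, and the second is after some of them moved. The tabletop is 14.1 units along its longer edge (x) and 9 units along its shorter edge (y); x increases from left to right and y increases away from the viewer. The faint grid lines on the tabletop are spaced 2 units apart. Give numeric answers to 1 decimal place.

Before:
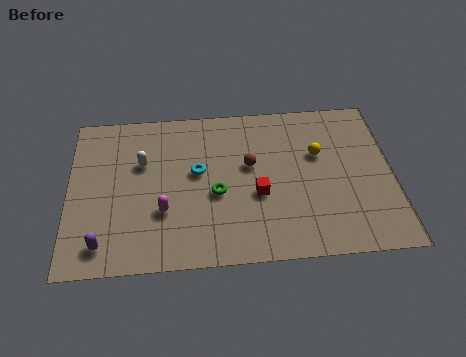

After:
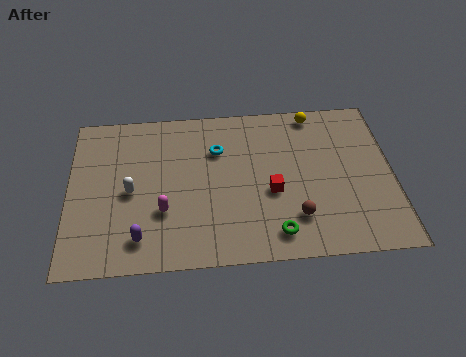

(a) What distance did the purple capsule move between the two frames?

1.6

The purple capsule was near (1.5, 1.4) before and (3.1, 1.6) after, so it travelled √(1.6² + 0.2²) ≈ 1.6 units.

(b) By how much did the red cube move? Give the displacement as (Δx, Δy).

(0.6, 0.1)

The red cube was at about (8.2, 3.6) and moved to about (8.8, 3.7).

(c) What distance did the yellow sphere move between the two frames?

2.4

From (10.9, 5.7) to (10.8, 8.1), the yellow sphere covered √(0.1² + 2.4²) ≈ 2.4 units.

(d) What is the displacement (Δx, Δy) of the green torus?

(2.5, -2.4)

The green torus started near (6.4, 3.8) and ended near (8.9, 1.4).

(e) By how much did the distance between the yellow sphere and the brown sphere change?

+3.0

Before: roughly 3.0 units apart; after: 6.0. That's 3.0 units further apart.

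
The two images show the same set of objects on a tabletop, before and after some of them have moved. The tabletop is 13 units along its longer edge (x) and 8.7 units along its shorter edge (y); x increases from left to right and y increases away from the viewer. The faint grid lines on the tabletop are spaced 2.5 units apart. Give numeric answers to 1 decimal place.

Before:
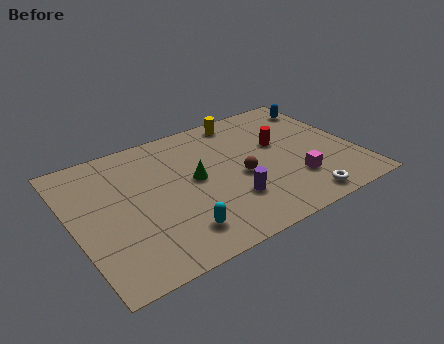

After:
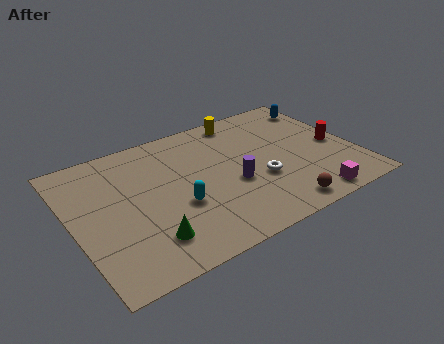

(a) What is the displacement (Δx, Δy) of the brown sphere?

(1.3, -2.8)

The brown sphere was at about (7.6, 3.8) and moved to about (8.9, 1.0).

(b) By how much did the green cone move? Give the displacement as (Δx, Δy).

(-2.6, -2.7)

From the two frames, the green cone sits at roughly (5.6, 4.6) before and (3.0, 1.9) after.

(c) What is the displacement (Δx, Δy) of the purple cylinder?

(0.3, 1.0)

The purple cylinder started near (6.9, 2.5) and ended near (7.2, 3.5).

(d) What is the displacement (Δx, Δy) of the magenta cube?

(0.4, -1.5)

From the two frames, the magenta cube sits at roughly (9.9, 2.4) before and (10.3, 0.9) after.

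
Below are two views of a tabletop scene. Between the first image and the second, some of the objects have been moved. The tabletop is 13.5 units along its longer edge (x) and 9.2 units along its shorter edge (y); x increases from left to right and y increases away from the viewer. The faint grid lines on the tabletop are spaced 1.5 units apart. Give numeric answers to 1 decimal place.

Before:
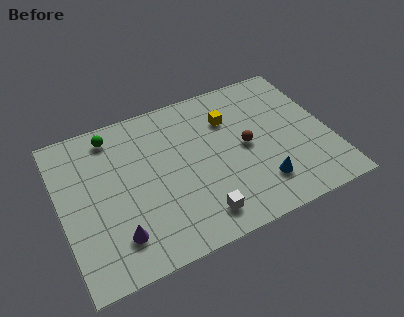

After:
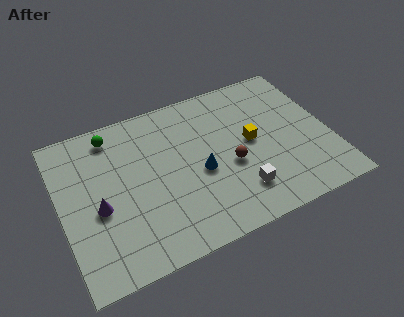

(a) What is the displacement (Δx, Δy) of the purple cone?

(-0.7, 1.9)

From the two frames, the purple cone sits at roughly (2.5, 2.0) before and (1.8, 3.9) after.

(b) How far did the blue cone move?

3.4

The blue cone was near (9.7, 2.1) before and (6.9, 4.0) after, so it travelled √(2.8² + 1.9²) ≈ 3.4 units.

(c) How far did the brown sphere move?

1.2

The brown sphere was near (9.3, 4.6) before and (8.4, 3.8) after, so it travelled √(0.9² + 0.8²) ≈ 1.2 units.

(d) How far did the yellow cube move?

2.0

From (8.7, 6.6) to (9.6, 4.8), the yellow cube covered √(0.9² + 1.8²) ≈ 2.0 units.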